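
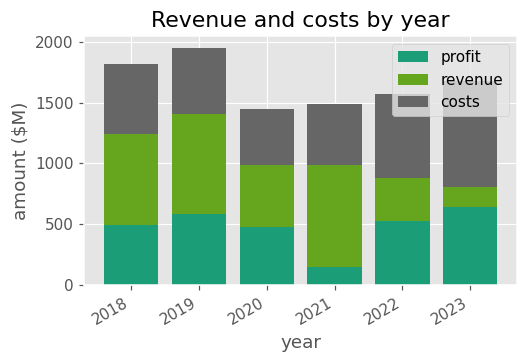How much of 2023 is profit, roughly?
profit top ≈ 600, bottom ≈ 0; segment ≈ 600.

≈ 600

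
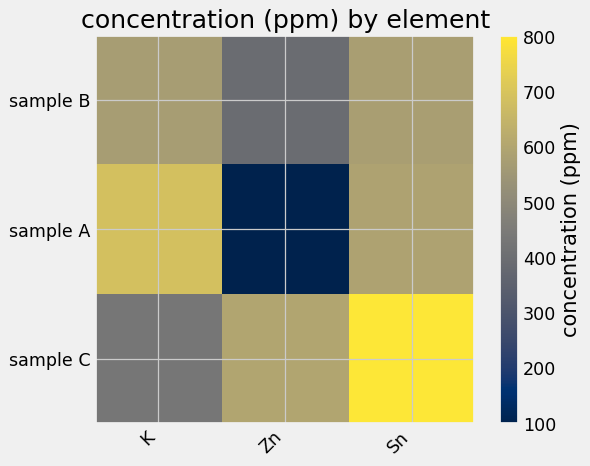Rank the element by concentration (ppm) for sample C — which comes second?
Top 3 for sample C: Sn ≈ 800, Zn ≈ 600, K ≈ 400.

Zn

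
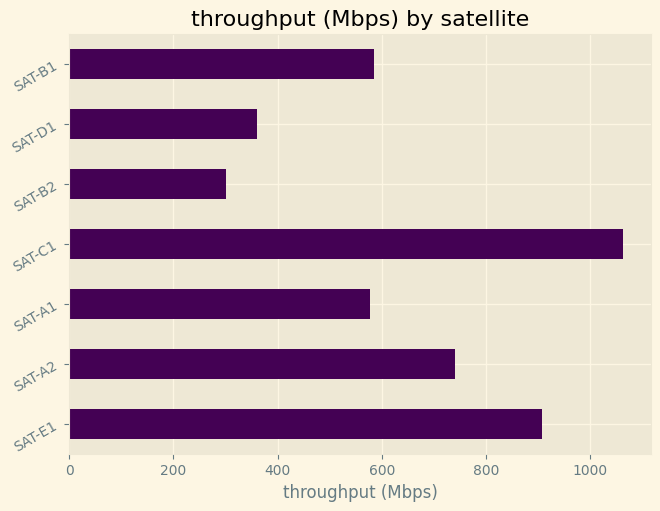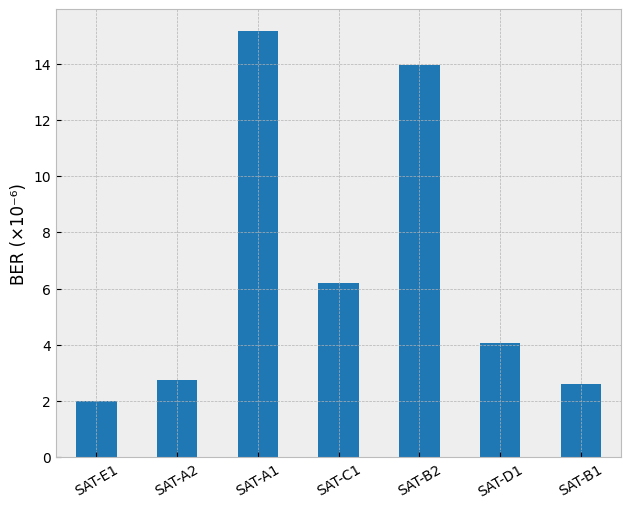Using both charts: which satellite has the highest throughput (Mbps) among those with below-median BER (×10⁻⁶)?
Chart 2 median BER (×10⁻⁶) ≈ 4; below-median satellites: SAT-E1, SAT-A2, SAT-B1. Among those, SAT-E1 has the highest throughput (Mbps) (≈ 900).

SAT-E1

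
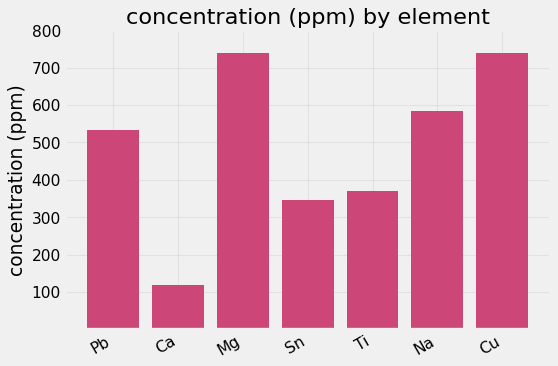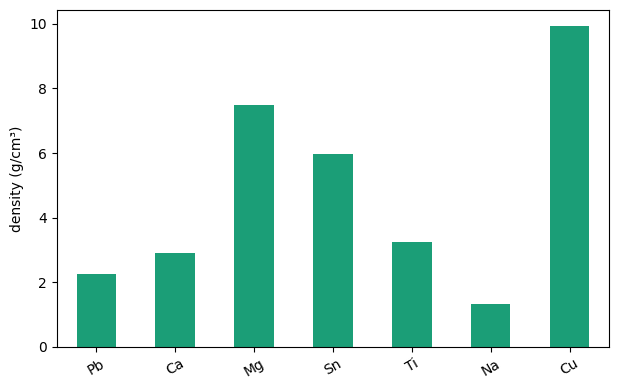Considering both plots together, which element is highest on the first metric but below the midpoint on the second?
Chart 2 median density (g/cm³) ≈ 3; below-median elements: Pb, Ca, Na. Among those, Na has the highest concentration (ppm) (≈ 600).

Na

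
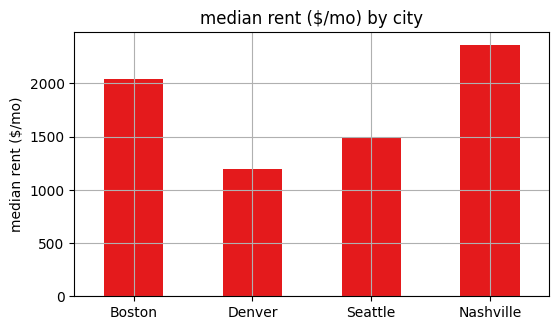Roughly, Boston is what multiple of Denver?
Boston ≈ 2000, Denver ≈ 1200; 2000/1200 ≈ 1.67.

≈ 1.67×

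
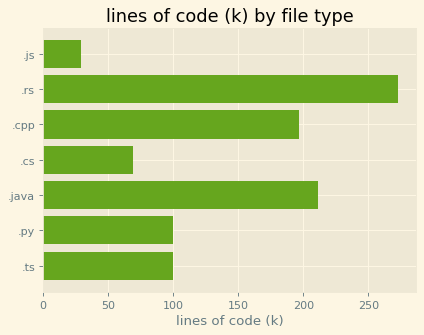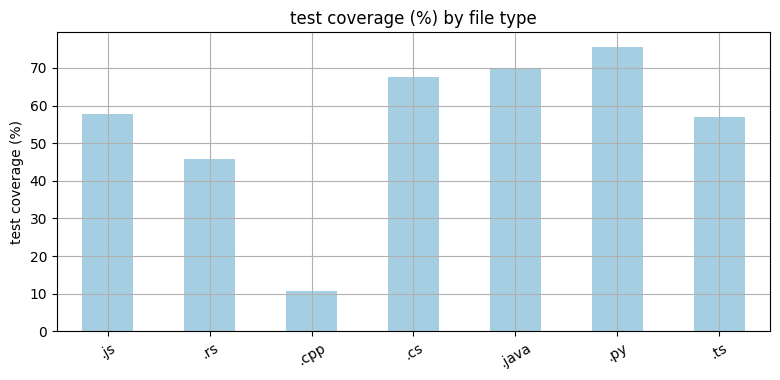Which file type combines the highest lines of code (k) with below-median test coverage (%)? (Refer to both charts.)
.rs

Chart 2 median test coverage (%) ≈ 60; below-median file types: .rs, .cpp, .ts. Among those, .rs has the highest lines of code (k) (≈ 250).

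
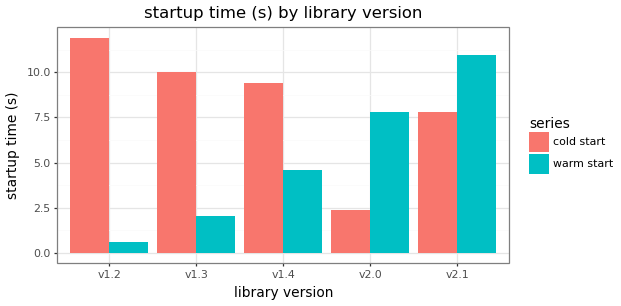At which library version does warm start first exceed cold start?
v2.0

v1.4: warm start ≈ 5 vs cold start ≈ 9 (not yet); v2.0: warm start ≈ 8 vs cold start ≈ 2 (first crossover).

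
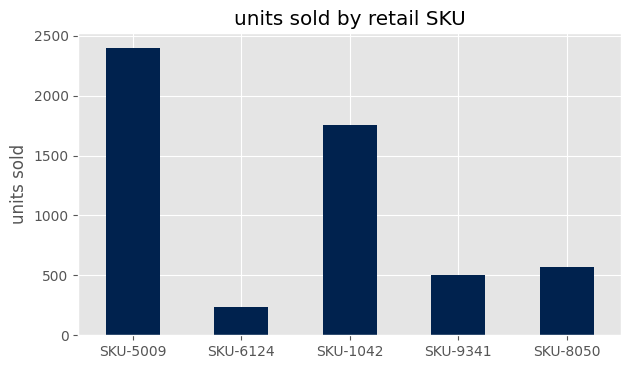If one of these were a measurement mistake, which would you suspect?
SKU-5009 ≈ 2400; the rest sit between ≈ 200 and ≈ 1800.

SKU-5009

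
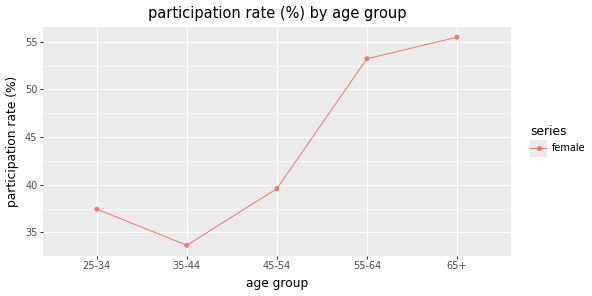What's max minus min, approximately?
Max 65+ ≈ 56, min 35-44 ≈ 34; range ≈ 22.

≈ 22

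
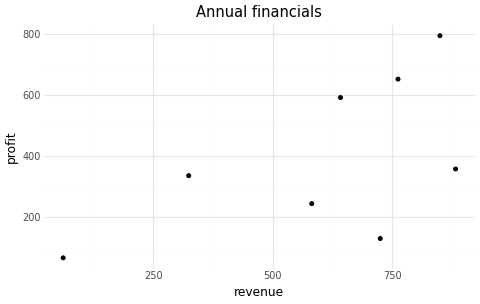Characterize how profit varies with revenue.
positive, moderate

Points are positively correlated; moderate (|r| ≈ 0.6).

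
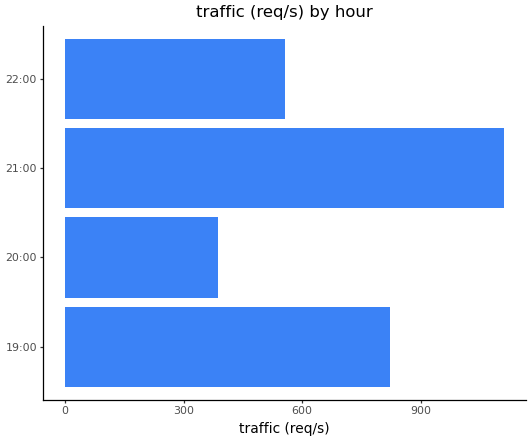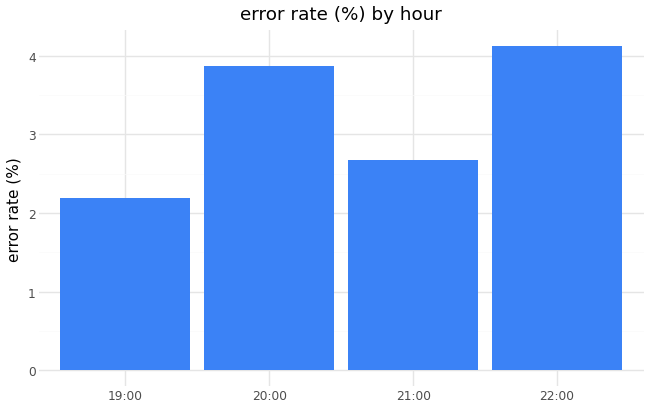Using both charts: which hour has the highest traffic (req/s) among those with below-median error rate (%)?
21:00

Chart 2 median error rate (%) ≈ 3.5; below-median hours: 19:00, 21:00. Among those, 21:00 has the highest traffic (req/s) (≈ 1200).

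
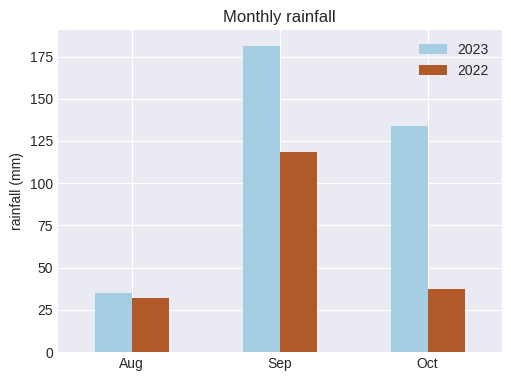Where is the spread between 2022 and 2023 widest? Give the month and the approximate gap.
Oct, ≈ 100 mm

Oct: 2022 ≈ 40, 2023 ≈ 140 → gap ≈ 100. Next-largest (Sep) is only ≈ 60.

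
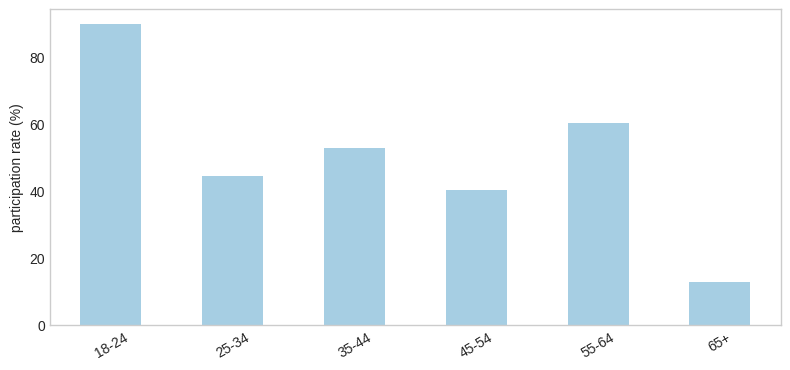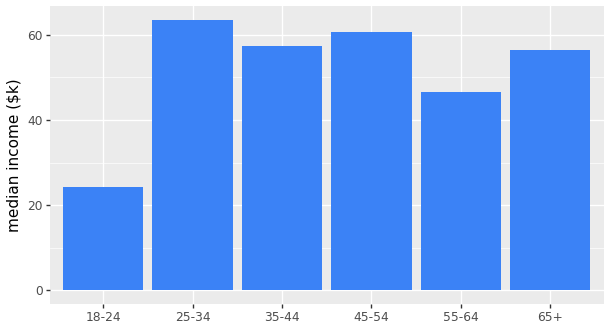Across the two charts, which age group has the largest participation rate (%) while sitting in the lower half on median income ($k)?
Chart 2 median median income ($k) ≈ 60; below-median age groups: 18-24, 55-64, 65+. Among those, 18-24 has the highest participation rate (%) (≈ 90).

18-24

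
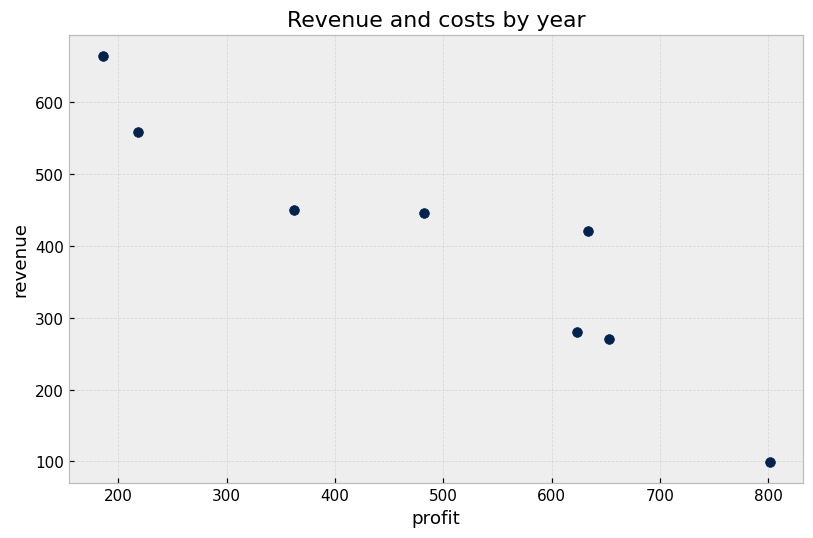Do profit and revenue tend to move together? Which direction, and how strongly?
Points are negatively correlated; strong (|r| ≈ 0.9).

negative, strong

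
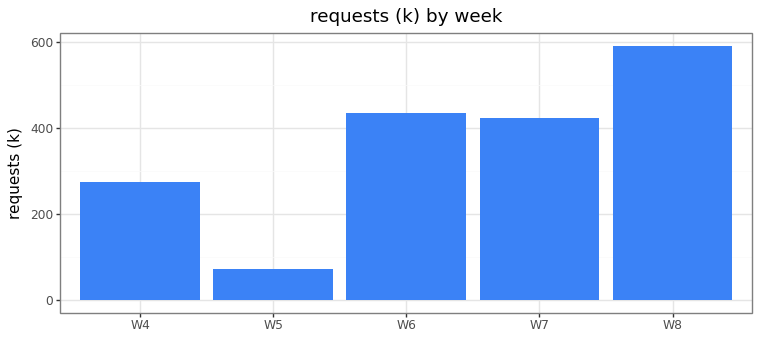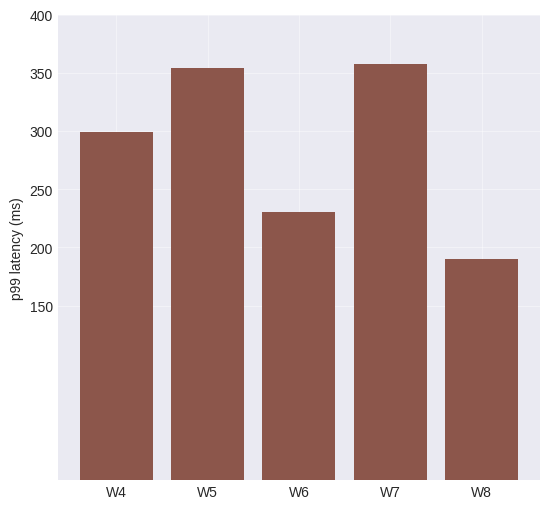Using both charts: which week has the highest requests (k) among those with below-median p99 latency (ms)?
Chart 2 median p99 latency (ms) ≈ 300; below-median weeks: W6, W8. Among those, W8 has the highest requests (k) (≈ 600).

W8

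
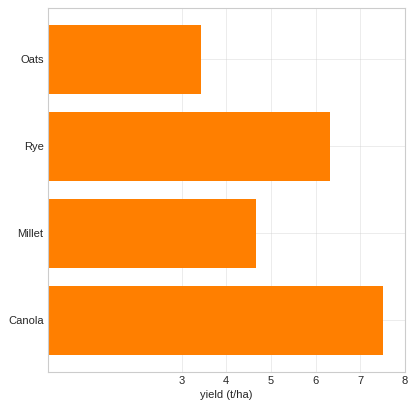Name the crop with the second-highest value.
Top 3: Canola ≈ 8, Rye ≈ 6, Millet ≈ 5.

Rye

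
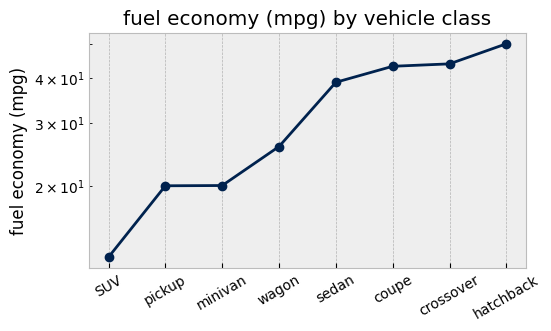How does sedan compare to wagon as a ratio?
≈ 1.6×

sedan ≈ 40, wagon ≈ 25; 40/25 ≈ 1.6.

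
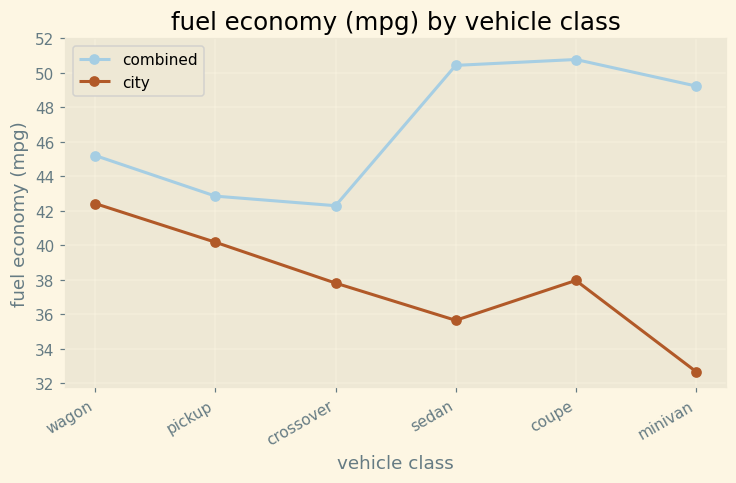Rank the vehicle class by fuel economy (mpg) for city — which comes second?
pickup

Top 3 for city: wagon ≈ 42, pickup ≈ 40, coupe ≈ 38.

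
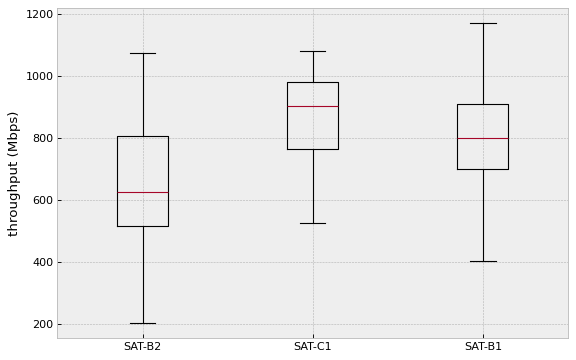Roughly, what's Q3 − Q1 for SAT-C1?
Q3 ≈ 980, Q1 ≈ 760; IQR ≈ 220.

≈ 220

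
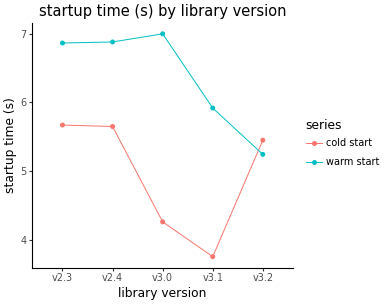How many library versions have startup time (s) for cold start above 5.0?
3

Above 5.0: v2.3, v2.4, v3.2.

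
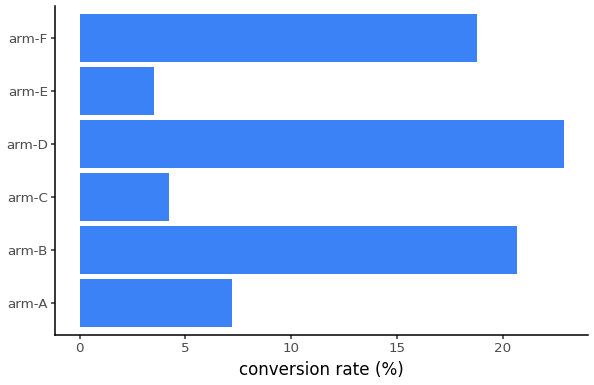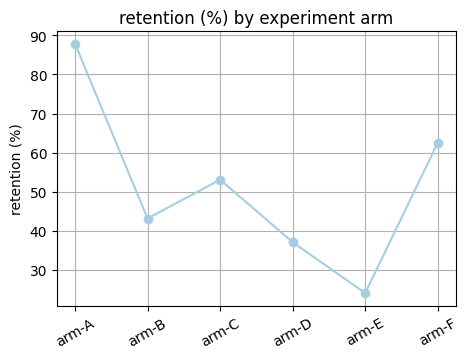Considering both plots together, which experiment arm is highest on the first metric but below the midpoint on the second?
arm-D

Chart 2 median retention (%) ≈ 50; below-median experiment arms: arm-B, arm-D, arm-E. Among those, arm-D has the highest conversion rate (%) (≈ 25).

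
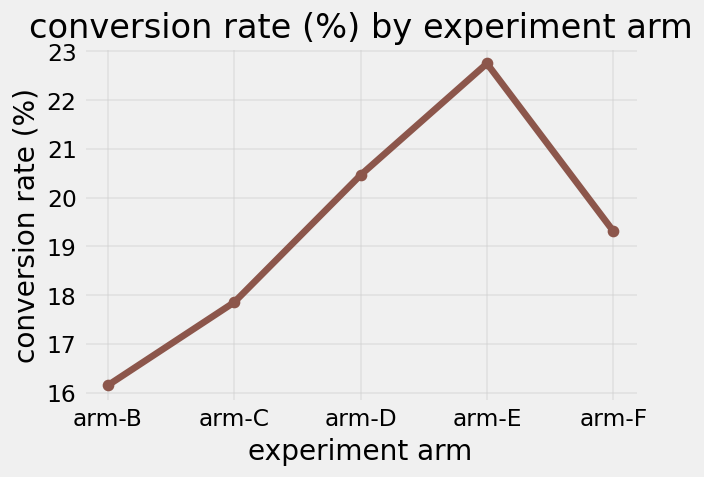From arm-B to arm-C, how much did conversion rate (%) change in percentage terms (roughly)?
≈ +12.5%

arm-B ≈ 16, arm-C ≈ 18; (18 − 16) / 16 ≈ +12.5%.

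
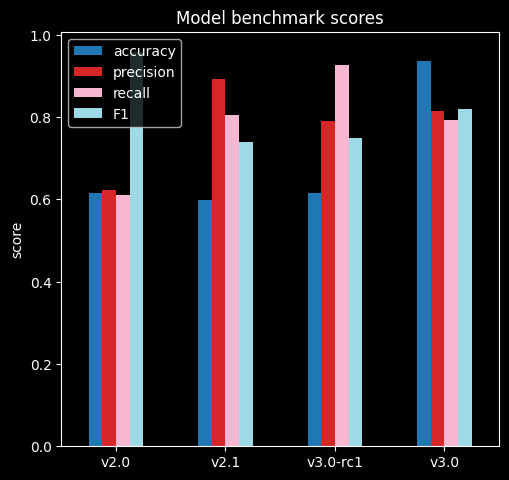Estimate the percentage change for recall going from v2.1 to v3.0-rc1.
≈ +12.5%

v2.1 ≈ 0.8, v3.0-rc1 ≈ 0.9; (0.9 − 0.8) / 0.8 ≈ +12.5%.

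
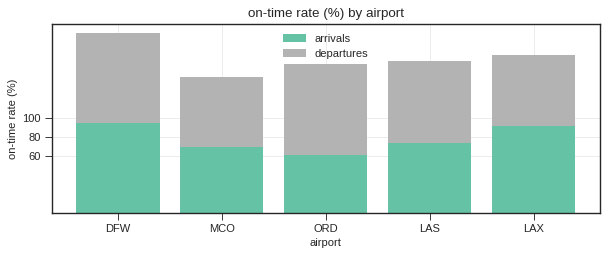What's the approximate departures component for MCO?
≈ 80

departures top ≈ 140, bottom ≈ 60; segment ≈ 80.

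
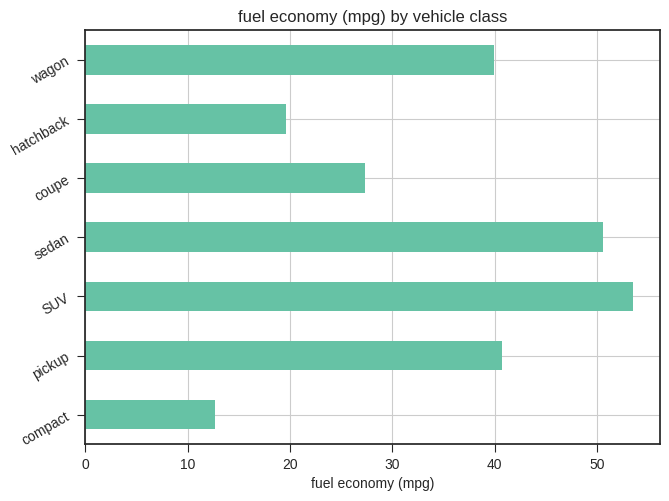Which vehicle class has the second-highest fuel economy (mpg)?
Top 3: SUV ≈ 55, sedan ≈ 50, pickup ≈ 40.

sedan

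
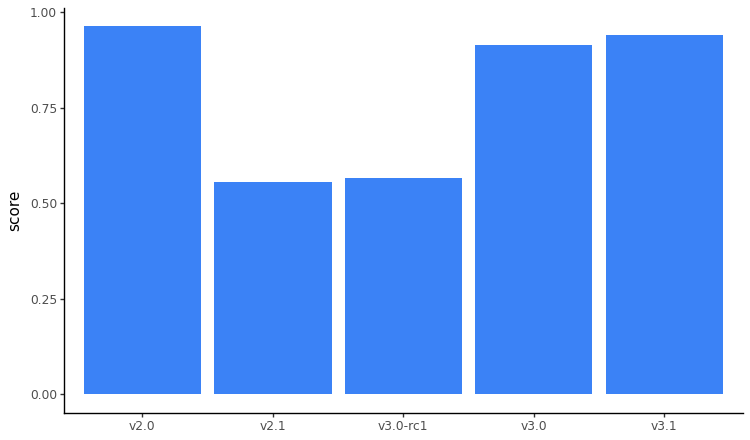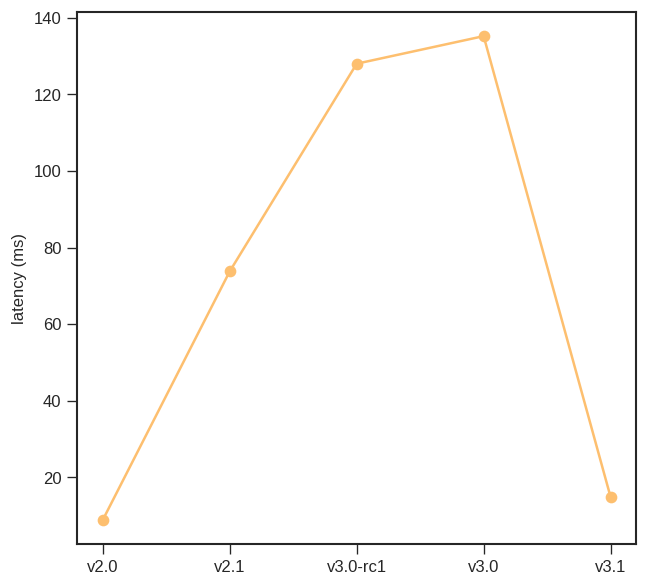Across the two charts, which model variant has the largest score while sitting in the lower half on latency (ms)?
v2.0

Chart 2 median latency (ms) ≈ 80; below-median model variants: v2.0, v3.1. Among those, v2.0 has the highest score (≈ 1).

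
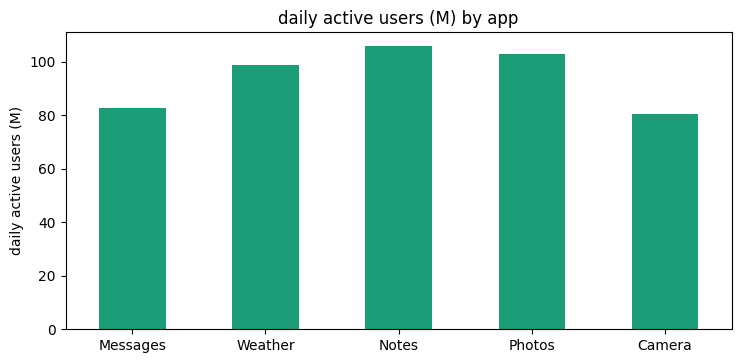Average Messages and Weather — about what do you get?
(80 + 100) / 2 ≈ 90.

≈ 90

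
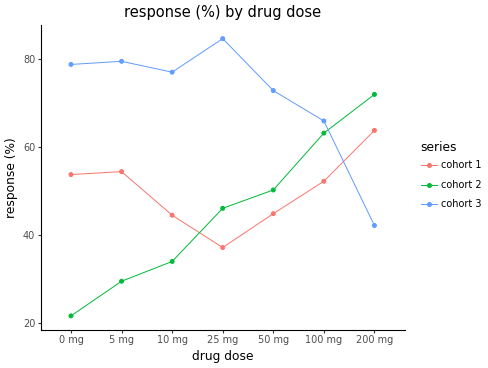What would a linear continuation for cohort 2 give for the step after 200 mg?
≈ 80

Last three: 50, 60, 70 → slope ≈ 10/step → next ≈ 80.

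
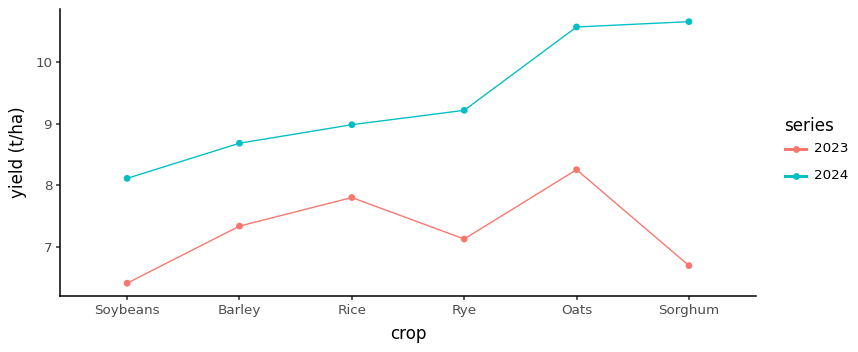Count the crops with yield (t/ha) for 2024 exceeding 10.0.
2

Above 10.0: Oats, Sorghum.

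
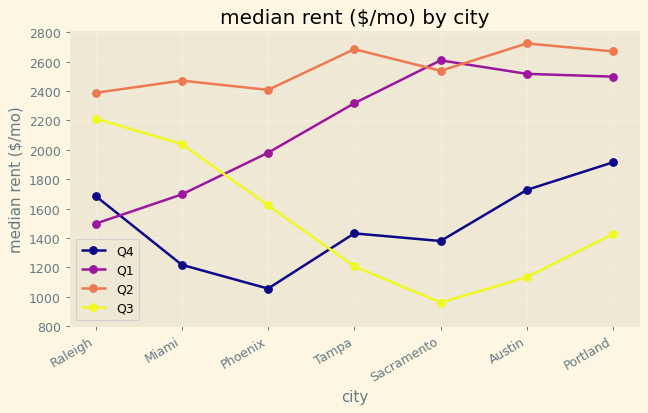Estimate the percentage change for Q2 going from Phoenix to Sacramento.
Phoenix ≈ 2400, Sacramento ≈ 2600; (2600 − 2400) / 2400 ≈ +8.3%.

≈ +8.3%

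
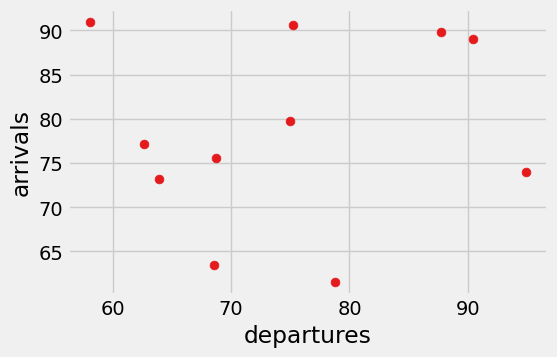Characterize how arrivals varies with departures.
no clear correlation

Points are roughly uncorrelated; weak (|r| ≈ 0.1).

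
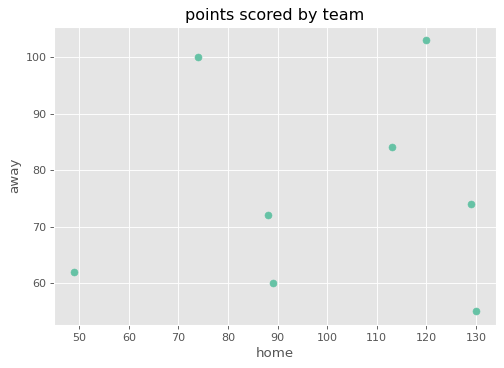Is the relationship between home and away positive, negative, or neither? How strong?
Points are roughly uncorrelated; weak (|r| ≈ 0.1).

no clear correlation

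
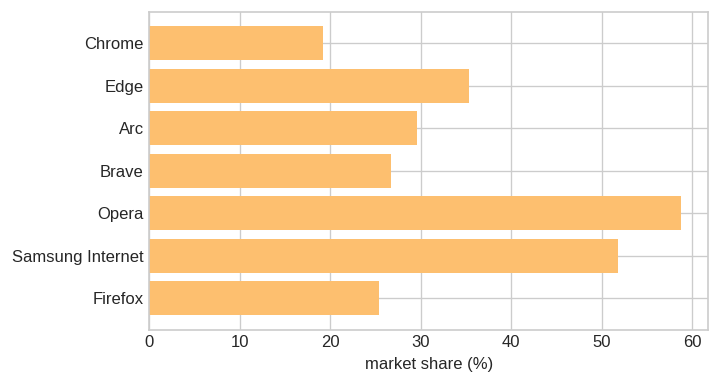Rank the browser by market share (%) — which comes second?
Samsung Internet

Top 3: Opera ≈ 60, Samsung Internet ≈ 50, Edge ≈ 35.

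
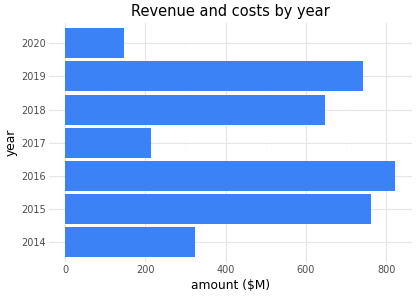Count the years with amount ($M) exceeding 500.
4

Above 500: 2015, 2016, 2018, 2019.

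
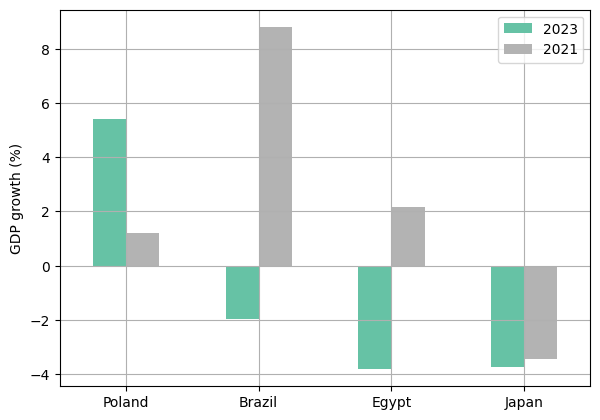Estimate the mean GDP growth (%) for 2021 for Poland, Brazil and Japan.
(2 + 8 + -4) / 3 ≈ 2.

≈ 2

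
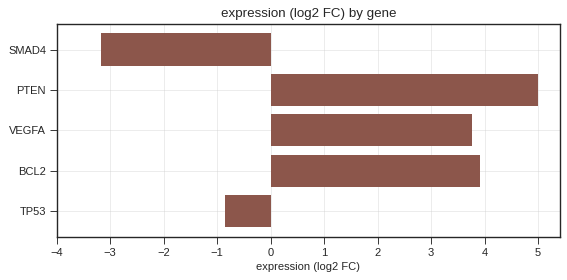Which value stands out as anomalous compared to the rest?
SMAD4 ≈ -3; the rest sit between ≈ -1 and ≈ 5.

SMAD4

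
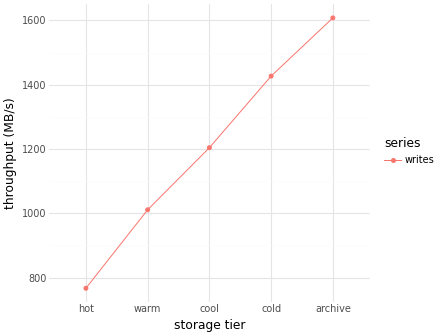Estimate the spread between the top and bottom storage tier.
≈ 800

Max archive ≈ 1600, min hot ≈ 800; range ≈ 800.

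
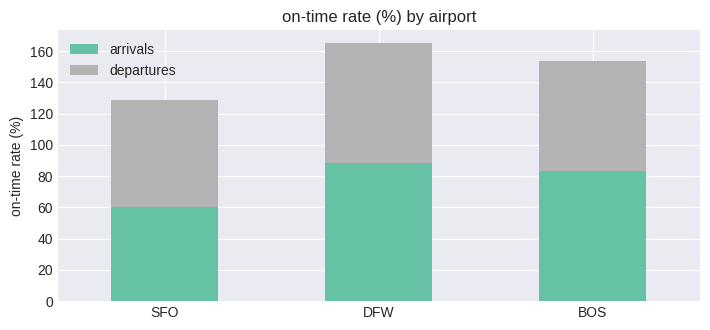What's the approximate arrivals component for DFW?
≈ 80

arrivals top ≈ 80, bottom ≈ 0; segment ≈ 80.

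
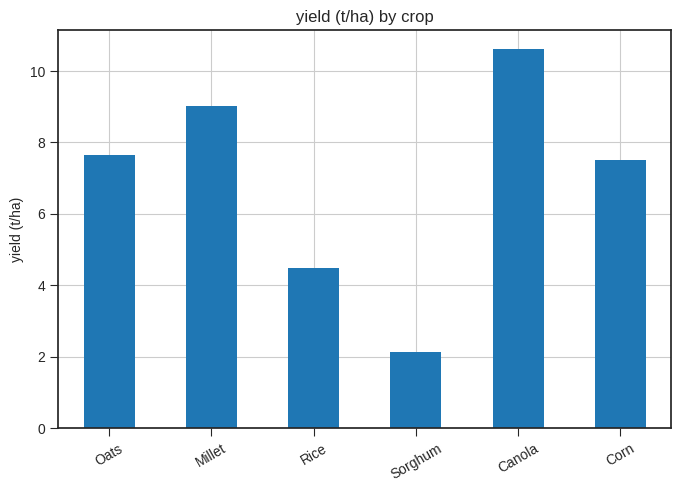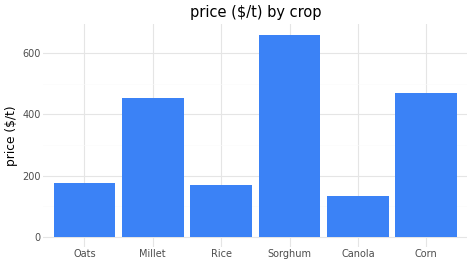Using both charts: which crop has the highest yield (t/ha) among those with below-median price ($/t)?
Chart 2 median price ($/t) ≈ 300; below-median crops: Oats, Rice, Canola. Among those, Canola has the highest yield (t/ha) (≈ 11).

Canola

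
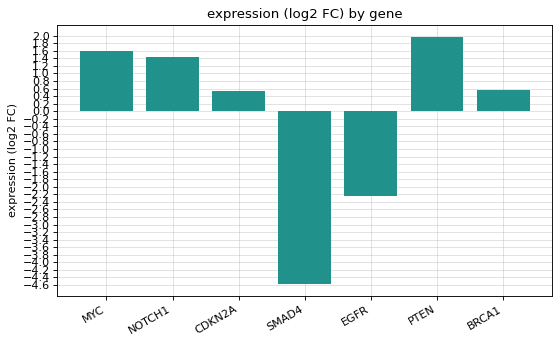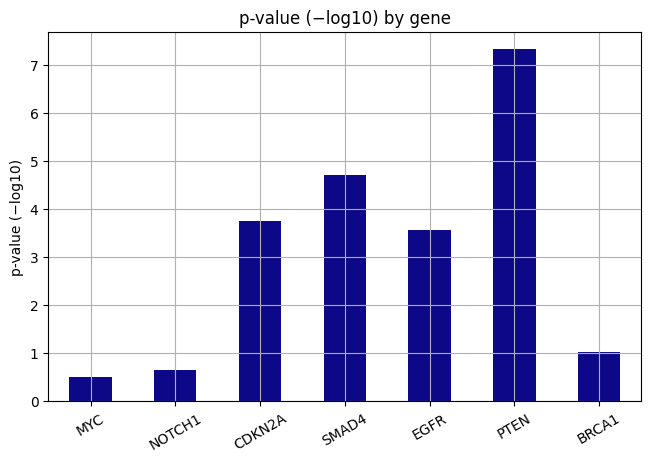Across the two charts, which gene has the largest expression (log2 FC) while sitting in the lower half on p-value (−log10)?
Chart 2 median p-value (−log10) ≈ 4; below-median genes: MYC, NOTCH1, BRCA1. Among those, MYC has the highest expression (log2 FC) (≈ 1.6).

MYC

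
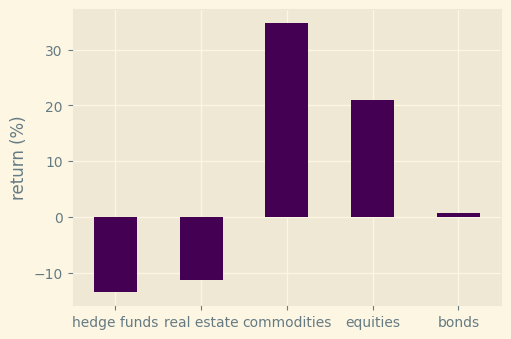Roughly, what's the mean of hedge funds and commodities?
≈ 10

(-15 + 35) / 2 ≈ 10.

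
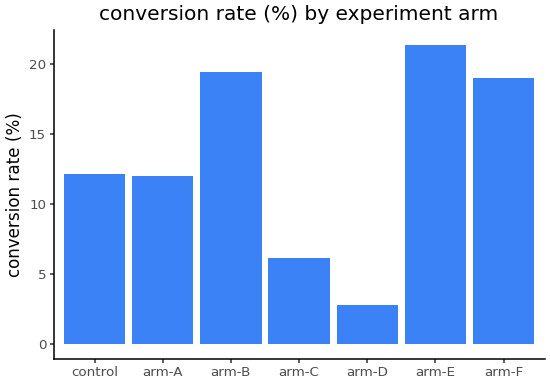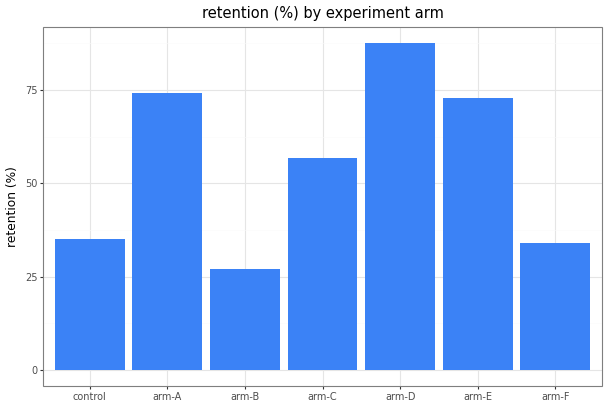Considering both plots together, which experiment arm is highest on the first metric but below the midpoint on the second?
arm-B

Chart 2 median retention (%) ≈ 60; below-median experiment arms: control, arm-B, arm-F. Among those, arm-B has the highest conversion rate (%) (≈ 20).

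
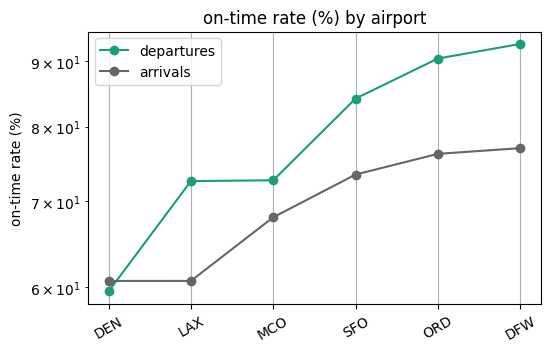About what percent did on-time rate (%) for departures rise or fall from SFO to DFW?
SFO ≈ 85, DFW ≈ 95; (95 − 85) / 85 ≈ +11.8%.

≈ +11.8%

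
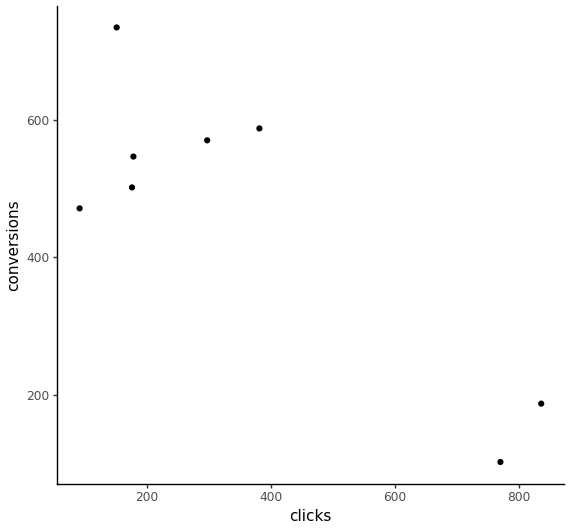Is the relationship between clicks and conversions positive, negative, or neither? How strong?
negative, strong

Points are negatively correlated; strong (|r| ≈ 0.9).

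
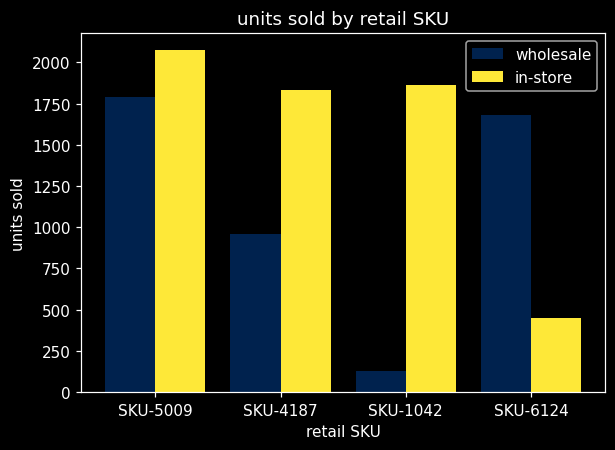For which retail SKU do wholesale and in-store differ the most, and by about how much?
SKU-1042, ≈ 1600

SKU-1042: wholesale ≈ 200, in-store ≈ 1800 → gap ≈ 1600. Next-largest (SKU-6124) is only ≈ 1200.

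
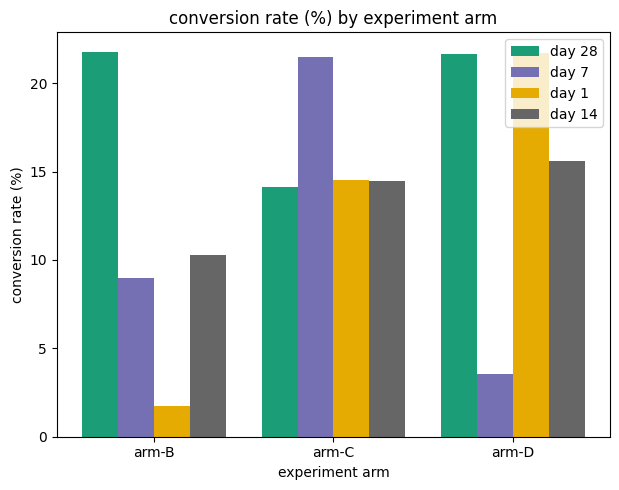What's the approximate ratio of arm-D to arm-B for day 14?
arm-D ≈ 16, arm-B ≈ 10; 16/10 ≈ 1.6.

≈ 1.6×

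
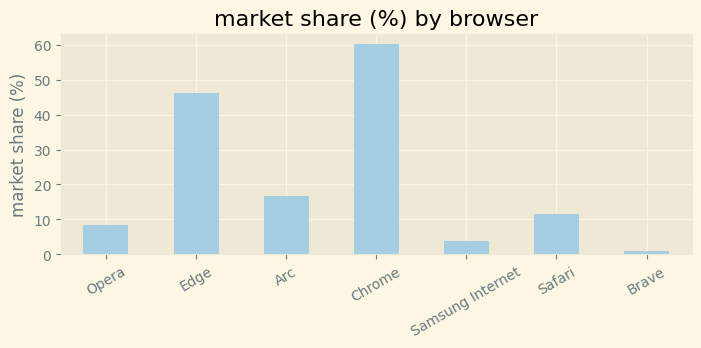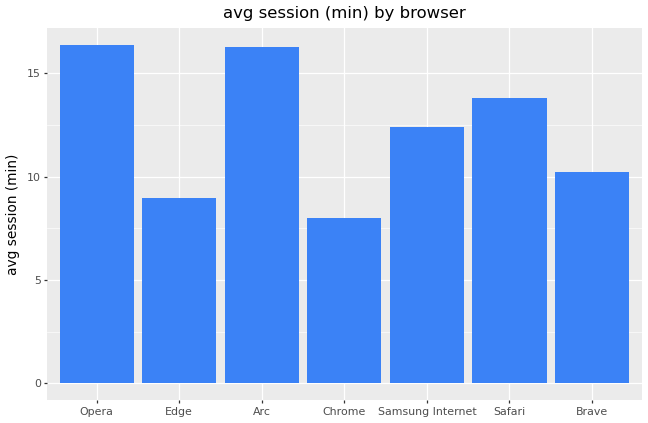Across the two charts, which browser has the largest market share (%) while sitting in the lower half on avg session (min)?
Chart 2 median avg session (min) ≈ 12; below-median browsers: Edge, Chrome, Brave. Among those, Chrome has the highest market share (%) (≈ 60).

Chrome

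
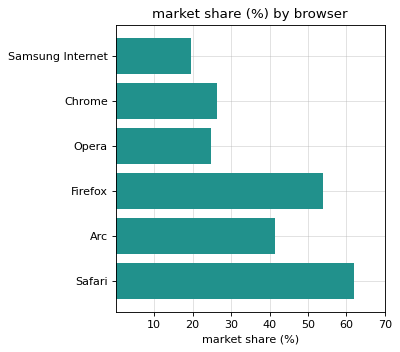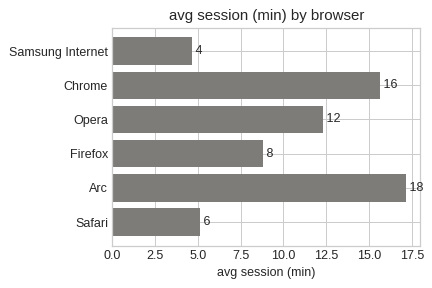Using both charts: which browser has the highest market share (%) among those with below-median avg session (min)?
Chart 2 median avg session (min) ≈ 10; below-median browsers: Samsung Internet, Firefox, Safari. Among those, Safari has the highest market share (%) (≈ 60).

Safari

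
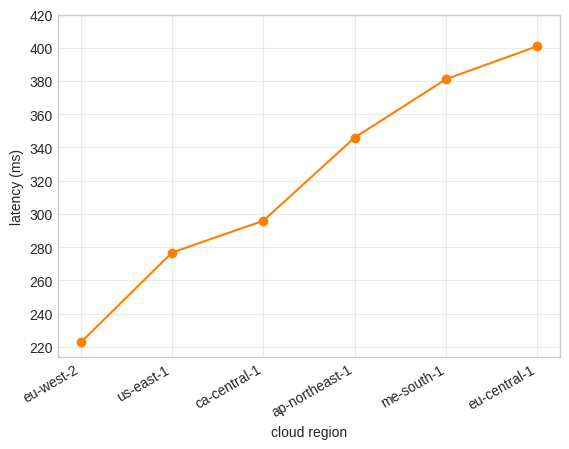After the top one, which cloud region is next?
Top 3: eu-central-1 ≈ 400, me-south-1 ≈ 380, ap-northeast-1 ≈ 340.

me-south-1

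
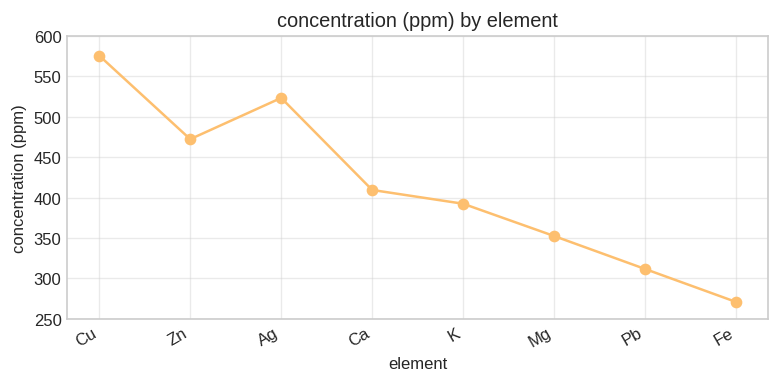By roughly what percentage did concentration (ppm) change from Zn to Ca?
≈ -11.1%

Zn ≈ 450, Ca ≈ 400; (400 − 450) / 450 ≈ -11.1%.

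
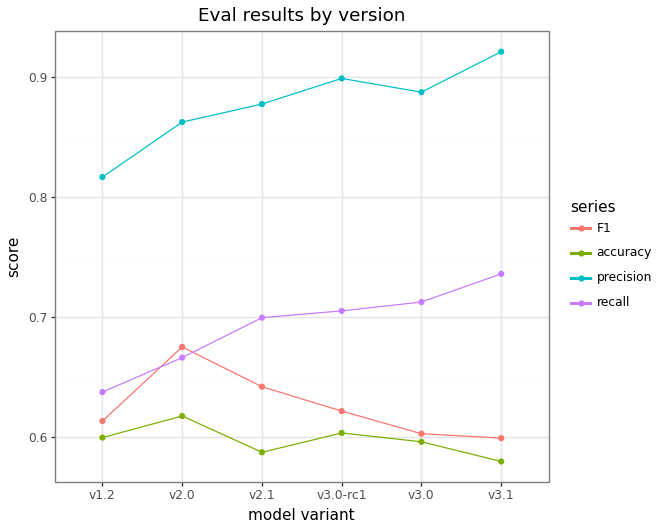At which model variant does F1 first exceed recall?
v2.0

v1.2: F1 ≈ 0.60 vs recall ≈ 0.65 (not yet); v2.0: F1 ≈ 0.70 vs recall ≈ 0.65 (first crossover).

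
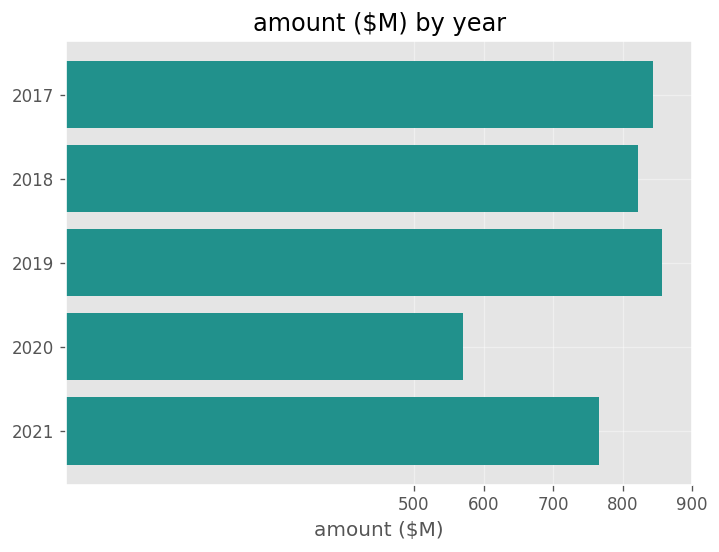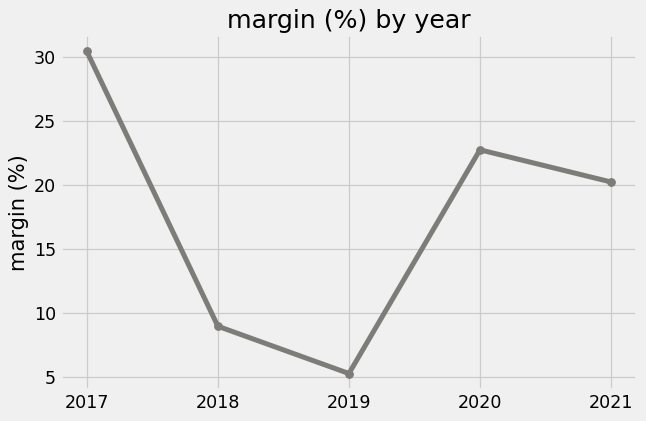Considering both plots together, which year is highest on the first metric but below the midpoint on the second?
2019

Chart 2 median margin (%) ≈ 20; below-median years: 2018, 2019. Among those, 2019 has the highest amount ($M) (≈ 900).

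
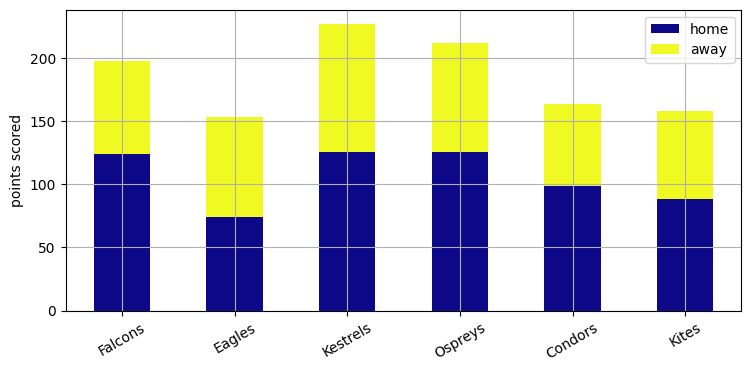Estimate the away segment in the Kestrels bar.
away top ≈ 220, bottom ≈ 120; segment ≈ 100.

≈ 100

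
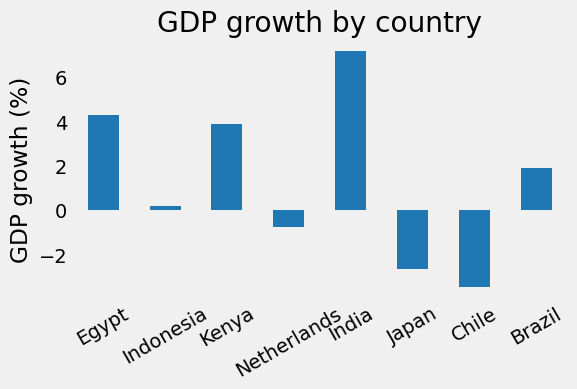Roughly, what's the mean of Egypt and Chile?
≈ 0

(4 + -3) / 2 ≈ 0.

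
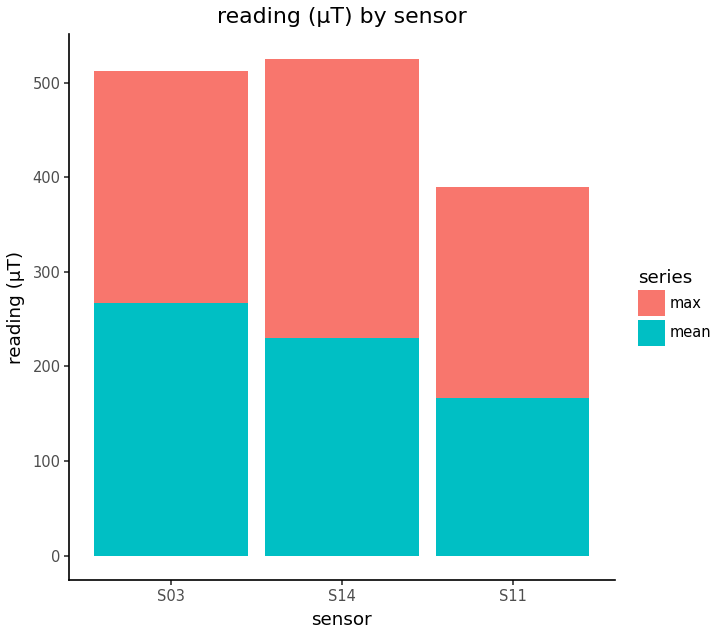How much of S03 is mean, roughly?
≈ 250

mean top ≈ 250, bottom ≈ 0; segment ≈ 250.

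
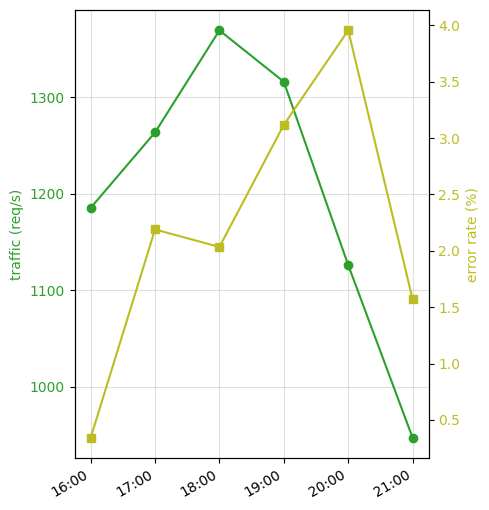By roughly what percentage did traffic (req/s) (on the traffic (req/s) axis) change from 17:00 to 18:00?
≈ +8%

17:00 ≈ 1250, 18:00 ≈ 1350; (1350 − 1250) / 1250 ≈ +8%.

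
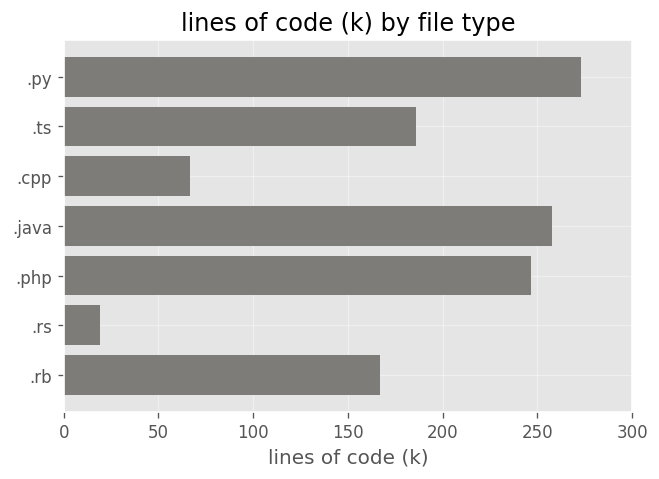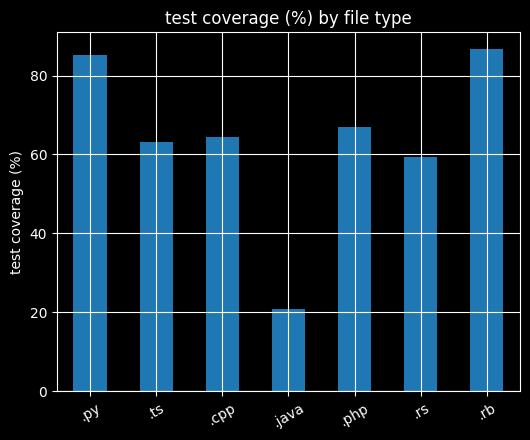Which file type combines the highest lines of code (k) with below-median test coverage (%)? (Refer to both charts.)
.java

Chart 2 median test coverage (%) ≈ 60; below-median file types: .ts, .java, .rs. Among those, .java has the highest lines of code (k) (≈ 250).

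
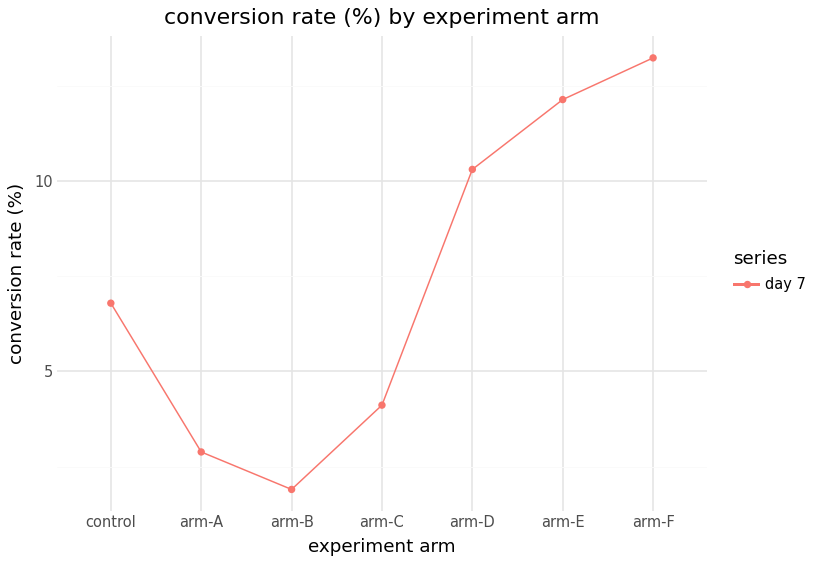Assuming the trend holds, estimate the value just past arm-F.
≈ 14.5

Last three: 10, 12, 13 → slope ≈ 1.5/step → next ≈ 14.5.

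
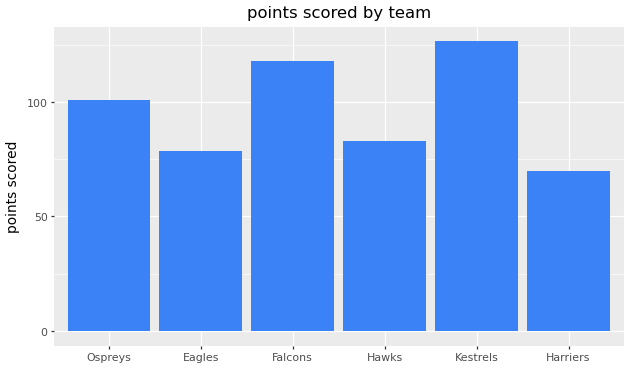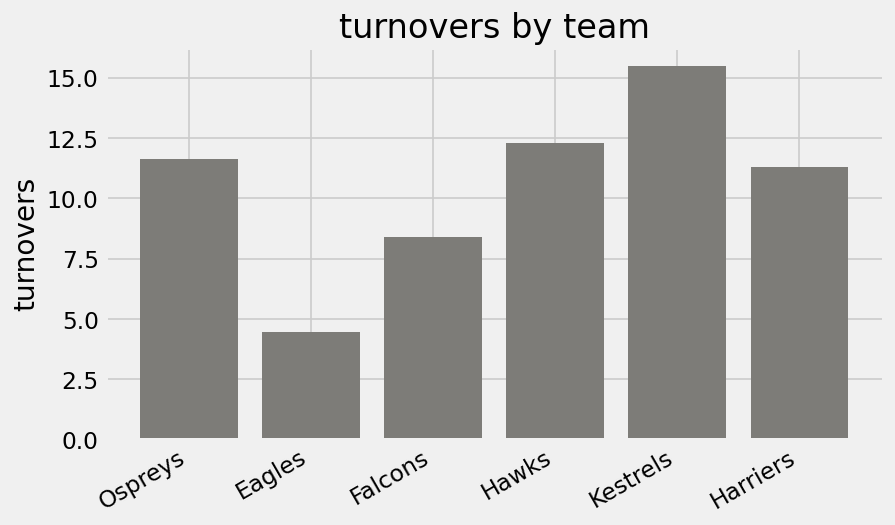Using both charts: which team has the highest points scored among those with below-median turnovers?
Chart 2 median turnovers ≈ 12; below-median teams: Eagles, Falcons, Harriers. Among those, Falcons has the highest points scored (≈ 120).

Falcons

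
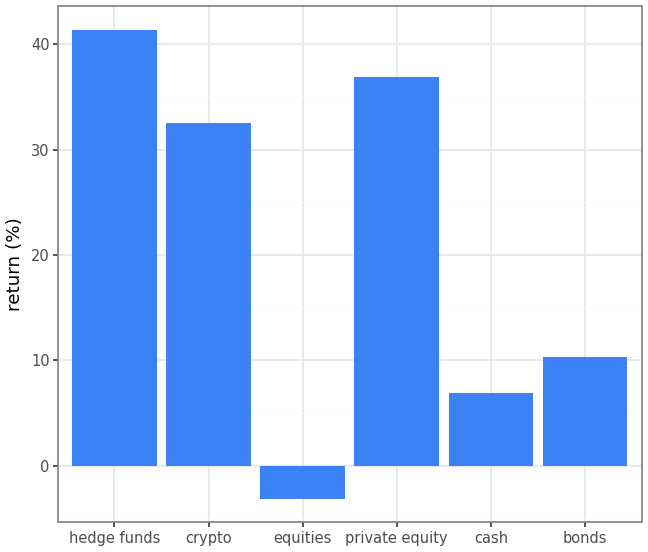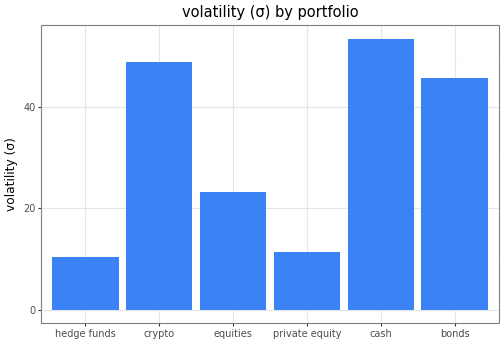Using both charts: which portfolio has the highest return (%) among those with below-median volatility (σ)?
Chart 2 median volatility (σ) ≈ 35; below-median portfolios: hedge funds, equities, private equity. Among those, hedge funds has the highest return (%) (≈ 40).

hedge funds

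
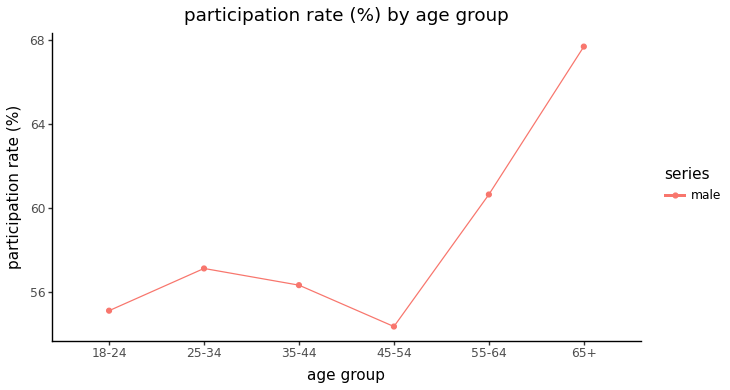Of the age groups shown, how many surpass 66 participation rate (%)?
Above 66: 65+.

1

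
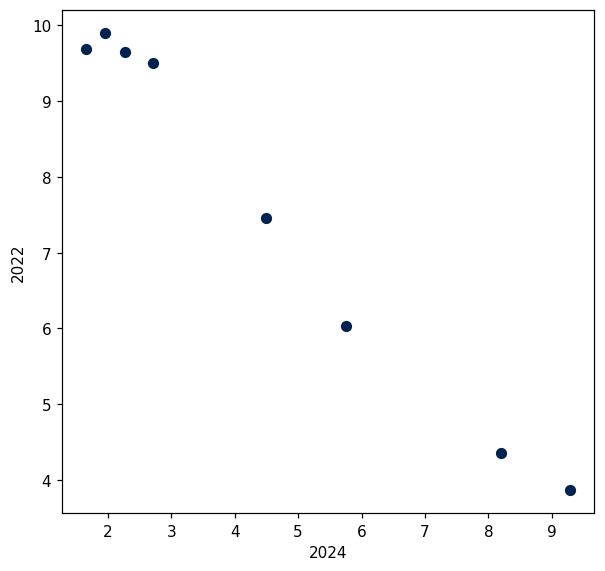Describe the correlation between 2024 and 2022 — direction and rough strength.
negative, strong

Points are negatively correlated; strong (|r| ≈ 1.0).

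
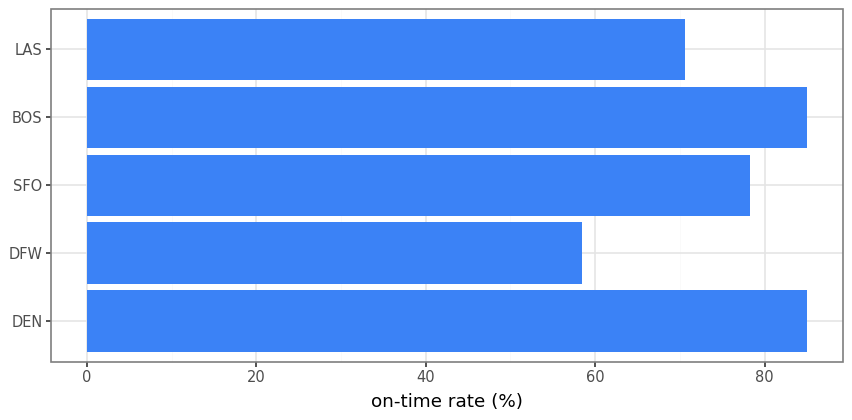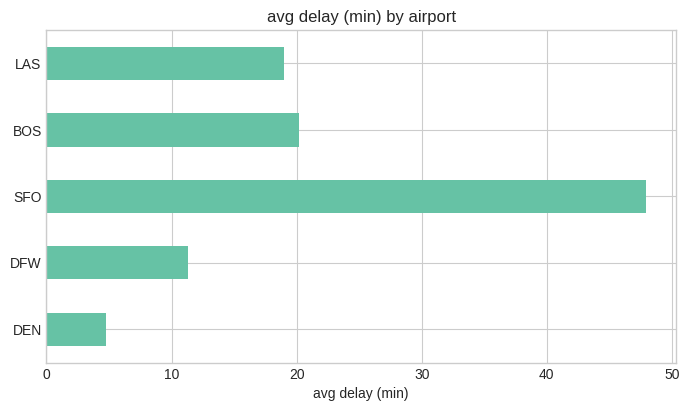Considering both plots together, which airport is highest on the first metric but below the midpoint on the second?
DEN

Chart 2 median avg delay (min) ≈ 20; below-median airports: DEN, DFW. Among those, DEN has the highest on-time rate (%) (≈ 90).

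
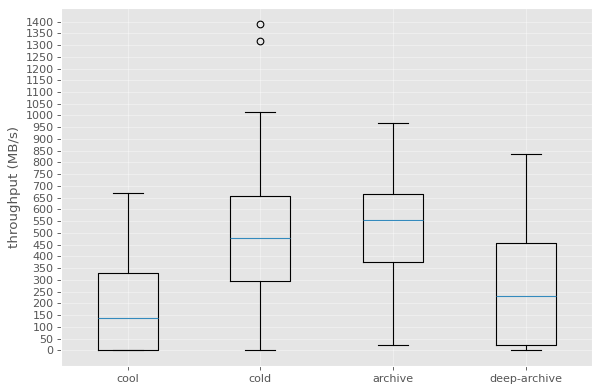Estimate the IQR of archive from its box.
Q3 ≈ 650, Q1 ≈ 400; IQR ≈ 250.

≈ 250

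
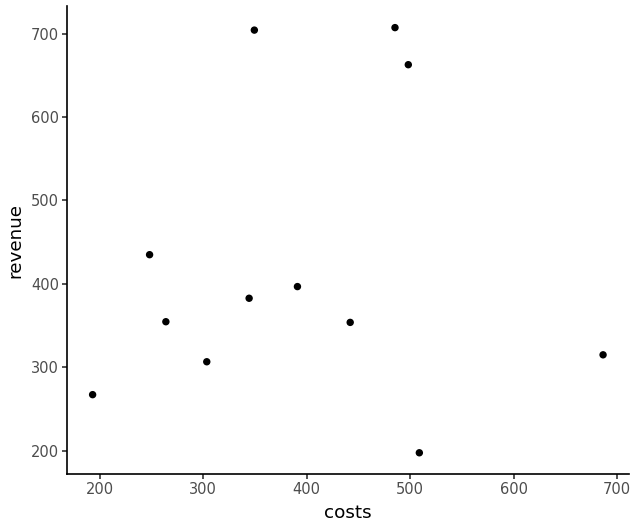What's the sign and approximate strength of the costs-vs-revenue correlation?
Points are roughly uncorrelated; weak (|r| ≈ 0.1).

no clear correlation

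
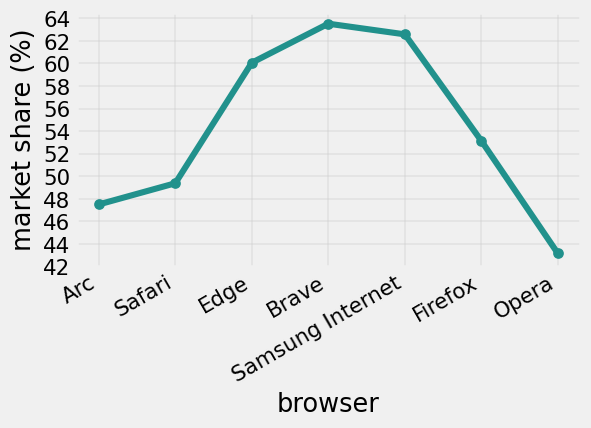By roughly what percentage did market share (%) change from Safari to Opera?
≈ -12%

Safari ≈ 50, Opera ≈ 44; (44 − 50) / 50 ≈ -12%.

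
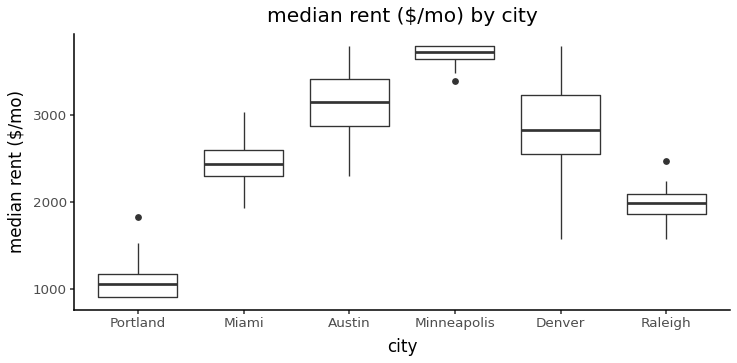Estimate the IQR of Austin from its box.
Q3 ≈ 3500, Q1 ≈ 3000; IQR ≈ 500.

≈ 500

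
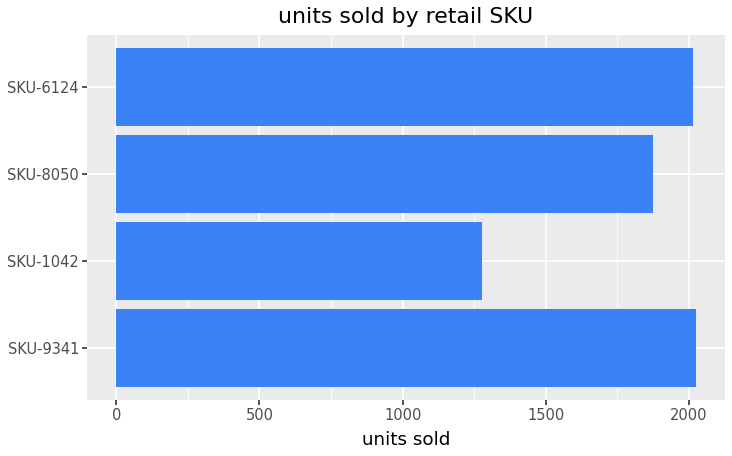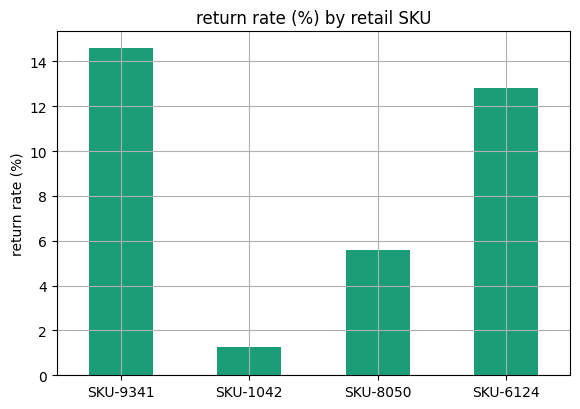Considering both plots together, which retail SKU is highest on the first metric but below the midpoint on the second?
Chart 2 median return rate (%) ≈ 10; below-median retail SKUs: SKU-1042, SKU-8050. Among those, SKU-8050 has the highest units sold (≈ 1800).

SKU-8050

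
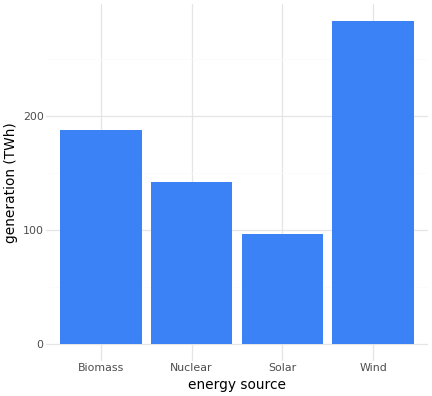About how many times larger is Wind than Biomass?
≈ 1.38×

Wind ≈ 275, Biomass ≈ 200; 275/200 ≈ 1.38.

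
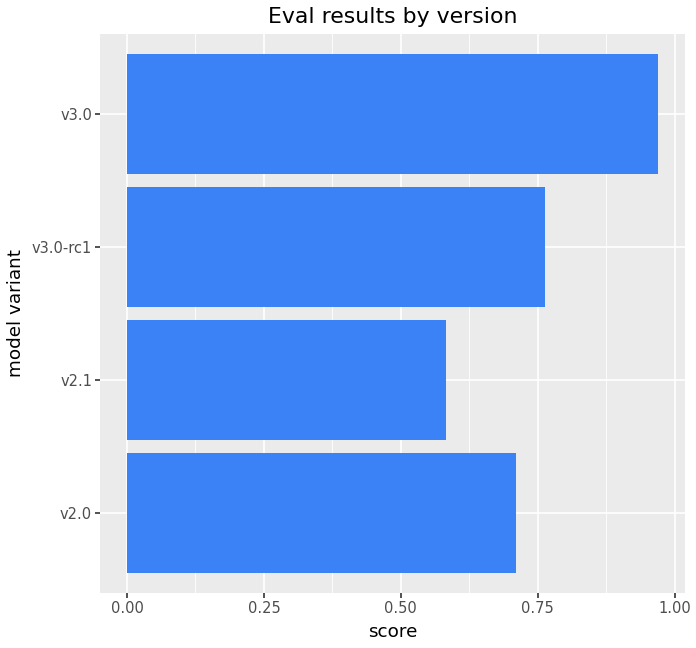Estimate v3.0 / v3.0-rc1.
v3.0 ≈ 1.0, v3.0-rc1 ≈ 0.8; 1.0/0.8 ≈ 1.25.

≈ 1.25×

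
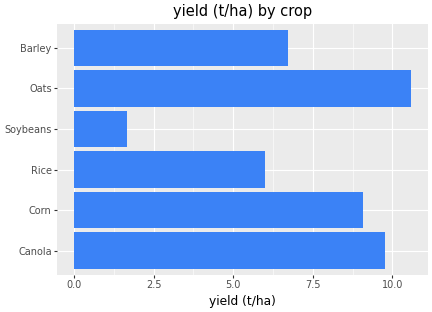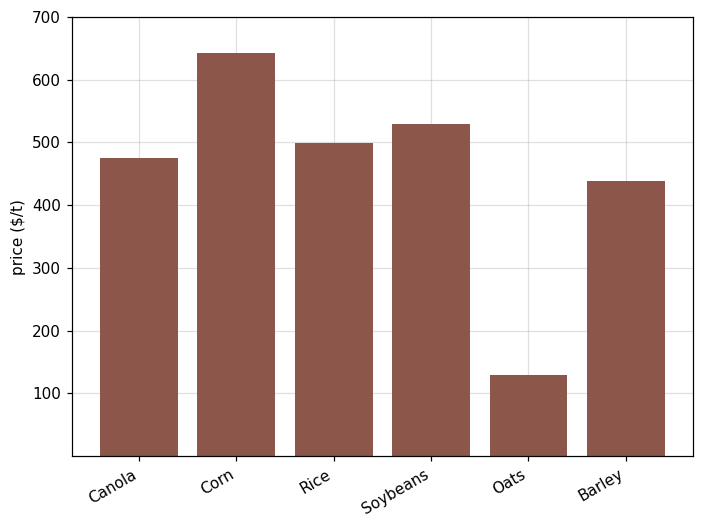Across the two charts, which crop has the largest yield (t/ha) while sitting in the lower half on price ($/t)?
Oats

Chart 2 median price ($/t) ≈ 500; below-median crops: Canola, Oats, Barley. Among those, Oats has the highest yield (t/ha) (≈ 11).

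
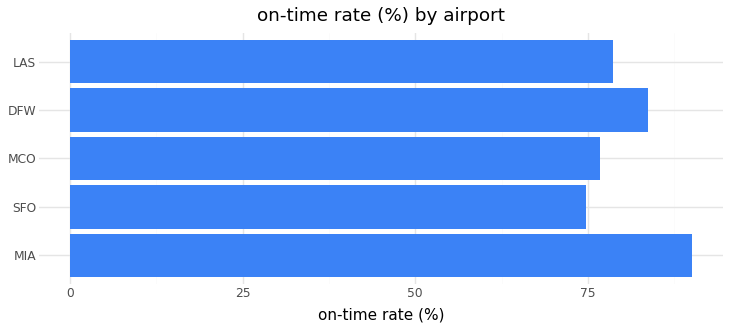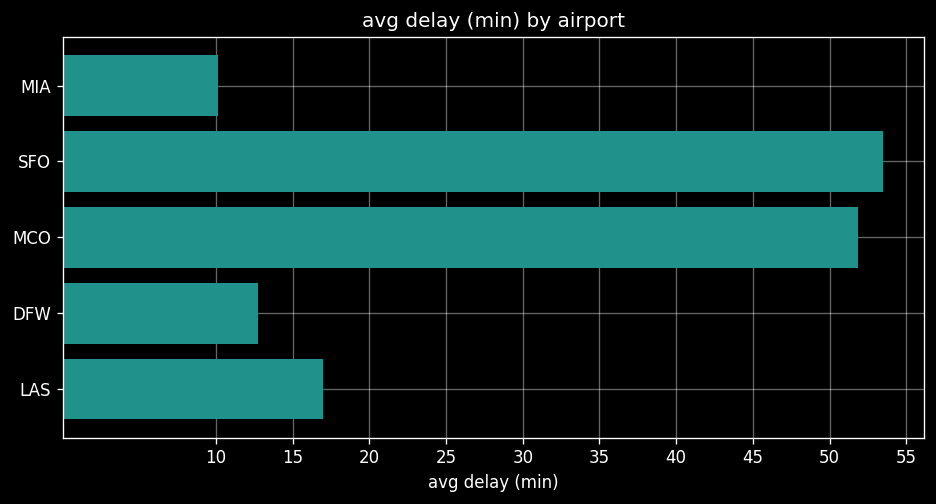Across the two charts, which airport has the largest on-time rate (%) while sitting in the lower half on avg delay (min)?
MIA

Chart 2 median avg delay (min) ≈ 15; below-median airports: MIA, DFW. Among those, MIA has the highest on-time rate (%) (≈ 90).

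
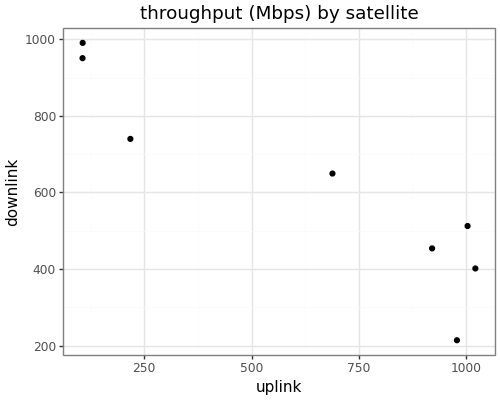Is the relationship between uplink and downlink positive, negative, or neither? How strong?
Points are negatively correlated; strong (|r| ≈ 0.9).

negative, strong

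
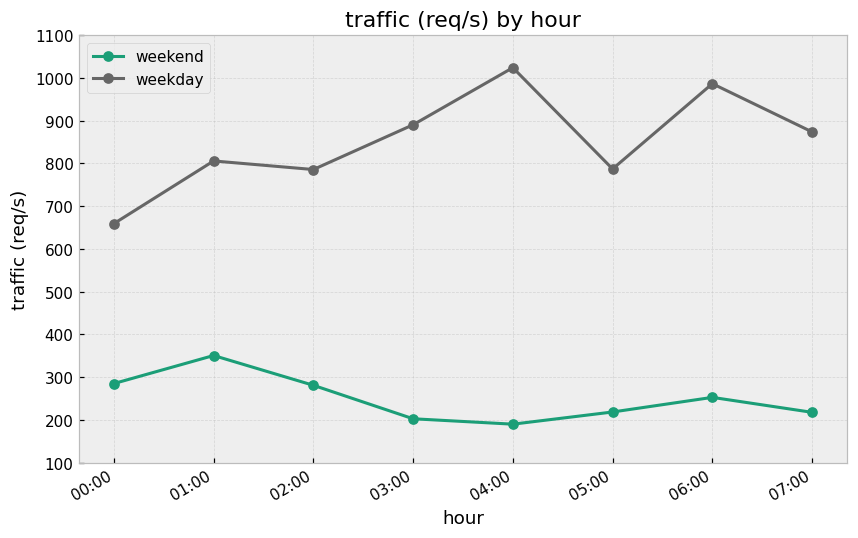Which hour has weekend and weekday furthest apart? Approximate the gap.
04:00: weekend ≈ 200, weekday ≈ 1000 → gap ≈ 800. Next-largest (06:00) is only ≈ 700.

04:00, ≈ 800 req/s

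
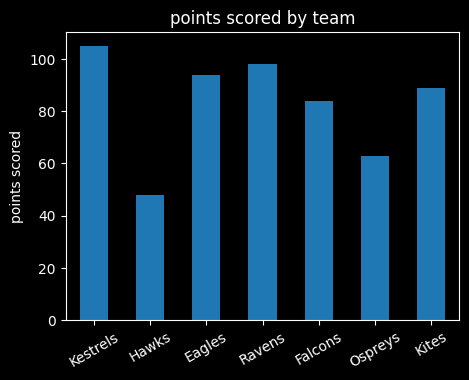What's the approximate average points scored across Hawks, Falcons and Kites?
(50 + 80 + 90) / 3 ≈ 73.

≈ 73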